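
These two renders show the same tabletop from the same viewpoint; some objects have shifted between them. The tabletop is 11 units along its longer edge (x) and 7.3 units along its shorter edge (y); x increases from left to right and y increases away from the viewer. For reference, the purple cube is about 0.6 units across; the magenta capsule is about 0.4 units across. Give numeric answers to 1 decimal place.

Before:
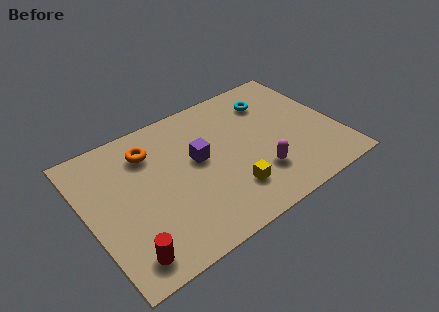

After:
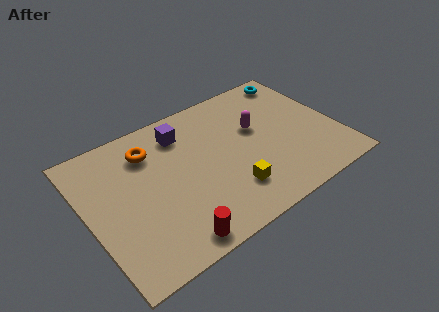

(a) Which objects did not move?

the orange torus and the yellow cube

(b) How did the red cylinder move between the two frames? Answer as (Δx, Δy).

(1.9, -0.3)

From the two frames, the red cylinder sits at roughly (1.2, 1.1) before and (3.1, 0.8) after.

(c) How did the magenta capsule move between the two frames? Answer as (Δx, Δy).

(0.4, 2.4)

The magenta capsule was at about (7.2, 2.0) and moved to about (7.6, 4.4).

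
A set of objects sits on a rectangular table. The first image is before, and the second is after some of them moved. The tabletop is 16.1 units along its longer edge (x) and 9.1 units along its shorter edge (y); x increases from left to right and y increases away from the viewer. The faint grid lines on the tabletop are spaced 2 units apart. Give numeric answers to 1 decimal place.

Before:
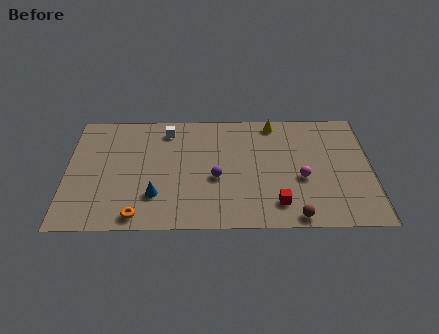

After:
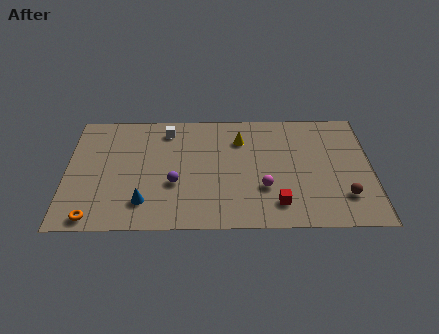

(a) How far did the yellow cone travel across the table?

2.2

From (11.0, 8.1) to (9.2, 6.8), the yellow cone covered √(1.8² + 1.3²) ≈ 2.2 units.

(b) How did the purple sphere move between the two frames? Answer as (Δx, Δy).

(-2.2, -0.4)

The purple sphere was at about (7.9, 3.8) and moved to about (5.7, 3.4).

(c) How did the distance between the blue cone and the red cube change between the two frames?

+0.6

They were about 6.4 units apart before and 7.0 after — 0.6 units further apart.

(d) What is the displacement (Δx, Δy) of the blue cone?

(-0.6, -0.5)

The blue cone started near (4.7, 2.5) and ended near (4.1, 2.0).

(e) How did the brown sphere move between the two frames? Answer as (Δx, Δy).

(2.6, 1.5)

From the two frames, the brown sphere sits at roughly (12.0, 0.8) before and (14.6, 2.3) after.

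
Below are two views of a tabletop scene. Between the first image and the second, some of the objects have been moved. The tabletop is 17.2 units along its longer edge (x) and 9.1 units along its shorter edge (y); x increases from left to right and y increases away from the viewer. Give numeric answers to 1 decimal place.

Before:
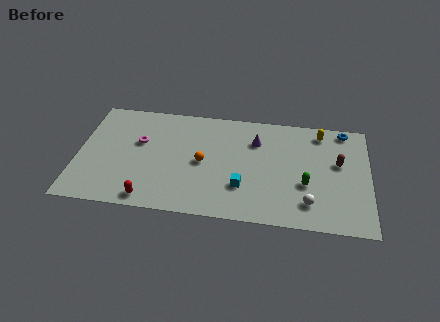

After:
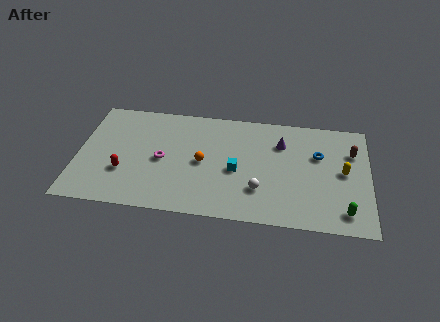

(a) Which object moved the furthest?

the yellow capsule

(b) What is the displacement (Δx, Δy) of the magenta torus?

(1.4, -1.3)

The magenta torus was at about (3.6, 5.6) and moved to about (5.0, 4.3).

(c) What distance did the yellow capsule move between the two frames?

3.4

The yellow capsule was near (14.3, 7.8) before and (15.7, 4.7) after, so it travelled √(1.4² + 3.1²) ≈ 3.4 units.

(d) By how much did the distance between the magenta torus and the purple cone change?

+0.4

They were about 7.0 units apart before and 7.4 after — 0.4 units further apart.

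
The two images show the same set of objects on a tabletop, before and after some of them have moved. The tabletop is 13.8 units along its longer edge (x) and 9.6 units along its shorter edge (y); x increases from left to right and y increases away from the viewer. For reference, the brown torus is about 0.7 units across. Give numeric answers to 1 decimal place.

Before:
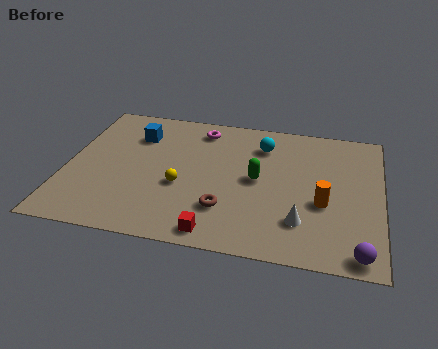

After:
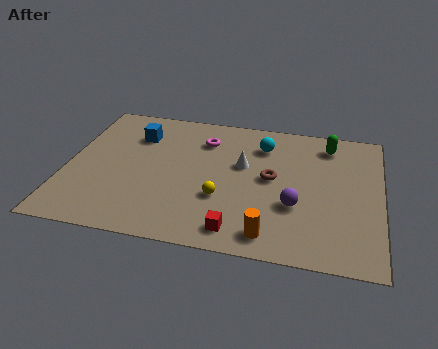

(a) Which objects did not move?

the blue cube and the cyan sphere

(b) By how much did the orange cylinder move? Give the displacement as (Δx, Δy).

(-2.2, -2.5)

From the two frames, the orange cylinder sits at roughly (11.3, 3.8) before and (9.1, 1.3) after.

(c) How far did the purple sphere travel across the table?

3.8

The purple sphere moved from about (12.9, 0.9) to (10.1, 3.4), a distance of √(2.8² + 2.5²) ≈ 3.8.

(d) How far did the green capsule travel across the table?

4.3

The green capsule moved from about (8.4, 4.9) to (11.4, 8.0), a distance of √(3.0² + 3.1²) ≈ 4.3.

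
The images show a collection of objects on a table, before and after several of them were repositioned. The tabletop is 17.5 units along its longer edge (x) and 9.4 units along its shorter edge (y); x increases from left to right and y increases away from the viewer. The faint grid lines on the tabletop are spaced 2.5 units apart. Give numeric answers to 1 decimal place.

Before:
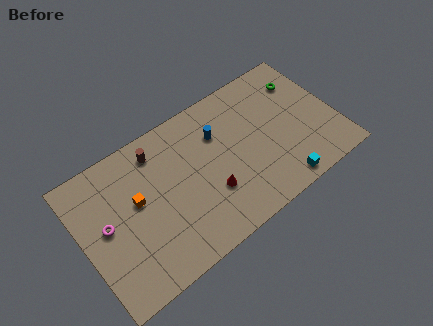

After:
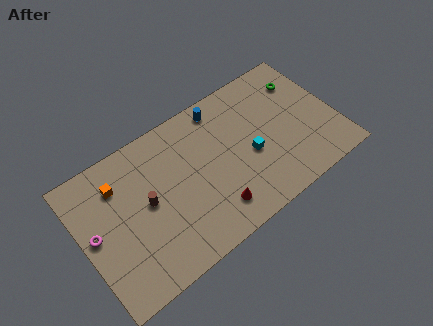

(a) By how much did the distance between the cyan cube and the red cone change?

-1.3

Before: roughly 5.0 units apart; after: 3.7. That's 1.3 units closer together.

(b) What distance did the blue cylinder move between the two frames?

1.7

The blue cylinder moved from about (9.7, 6.6) to (10.2, 8.2), a distance of √(0.5² + 1.6²) ≈ 1.7.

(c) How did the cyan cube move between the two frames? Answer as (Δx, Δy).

(-1.5, 3.0)

From the two frames, the cyan cube sits at roughly (13.0, 1.0) before and (11.5, 4.0) after.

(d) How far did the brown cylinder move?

3.1

The brown cylinder moved from about (5.6, 7.8) to (4.4, 4.9), a distance of √(1.2² + 2.9²) ≈ 3.1.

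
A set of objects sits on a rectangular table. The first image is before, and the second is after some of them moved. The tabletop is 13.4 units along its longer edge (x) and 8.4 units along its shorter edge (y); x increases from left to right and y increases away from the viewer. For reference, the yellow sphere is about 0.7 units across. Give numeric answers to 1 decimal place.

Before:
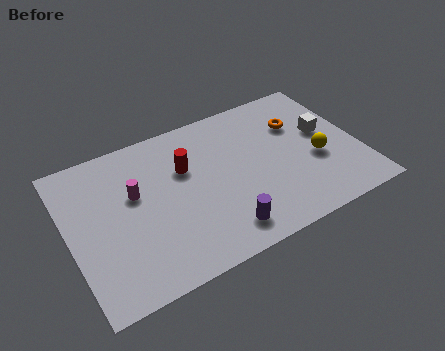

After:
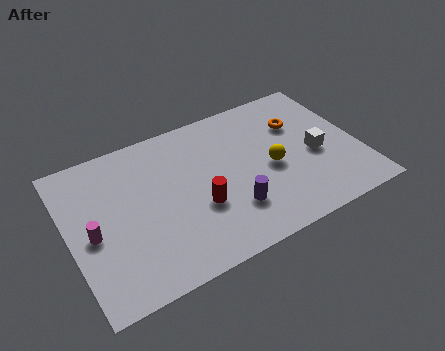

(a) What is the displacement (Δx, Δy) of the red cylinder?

(0.3, -2.4)

The red cylinder started near (5.5, 5.5) and ended near (5.8, 3.1).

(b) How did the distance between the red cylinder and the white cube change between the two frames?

-0.9

They were about 6.5 units apart before and 5.6 after — 0.9 units closer together.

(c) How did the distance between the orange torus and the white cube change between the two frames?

+0.7

They were about 1.5 units apart before and 2.2 after — 0.7 units further apart.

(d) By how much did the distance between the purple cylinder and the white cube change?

-2.0

They were about 6.4 units apart before and 4.4 after — 2.0 units closer together.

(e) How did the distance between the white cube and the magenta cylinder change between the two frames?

+1.5

The distance was about 8.9 in the first image and 10.4 in the second, so they moved 1.5 units further apart.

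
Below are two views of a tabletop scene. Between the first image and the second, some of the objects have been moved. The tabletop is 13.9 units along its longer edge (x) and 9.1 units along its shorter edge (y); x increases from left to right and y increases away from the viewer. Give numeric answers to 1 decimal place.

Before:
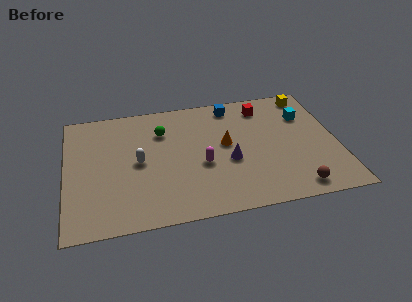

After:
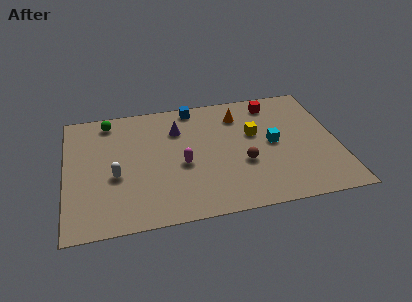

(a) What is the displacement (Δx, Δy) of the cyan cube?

(-1.8, -1.8)

The cyan cube was at about (12.4, 6.4) and moved to about (10.6, 4.6).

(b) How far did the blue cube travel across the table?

2.0

The blue cube was near (8.7, 7.9) before and (6.7, 8.2) after, so it travelled √(2.0² + 0.3²) ≈ 2.0 units.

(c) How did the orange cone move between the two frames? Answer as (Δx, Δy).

(0.8, 2.1)

From the two frames, the orange cone sits at roughly (8.2, 5.0) before and (9.0, 7.1) after.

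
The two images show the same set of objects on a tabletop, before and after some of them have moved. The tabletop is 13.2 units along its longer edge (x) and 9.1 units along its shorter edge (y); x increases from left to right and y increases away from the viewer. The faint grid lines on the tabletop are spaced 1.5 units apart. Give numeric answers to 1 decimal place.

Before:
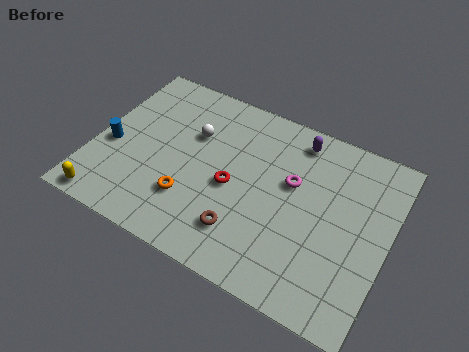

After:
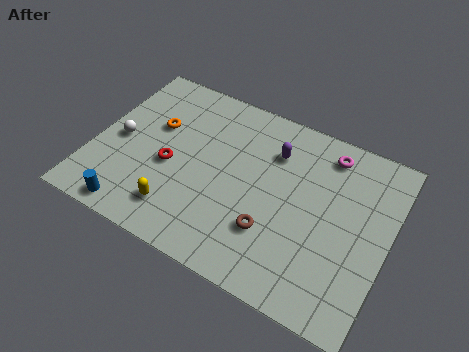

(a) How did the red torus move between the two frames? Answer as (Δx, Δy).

(-2.8, -0.2)

From the two frames, the red torus sits at roughly (6.3, 4.1) before and (3.5, 3.9) after.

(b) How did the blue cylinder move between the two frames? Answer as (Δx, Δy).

(1.5, -2.9)

The blue cylinder started near (0.8, 3.8) and ended near (2.3, 0.9).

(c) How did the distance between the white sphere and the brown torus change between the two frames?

+2.5

Before: roughly 4.9 units apart; after: 7.4. That's 2.5 units further apart.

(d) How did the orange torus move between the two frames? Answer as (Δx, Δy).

(-2.1, 3.1)

From the two frames, the orange torus sits at roughly (4.6, 2.6) before and (2.5, 5.7) after.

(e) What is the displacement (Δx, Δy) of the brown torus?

(1.2, 0.6)

From the two frames, the brown torus sits at roughly (7.1, 2.1) before and (8.3, 2.7) after.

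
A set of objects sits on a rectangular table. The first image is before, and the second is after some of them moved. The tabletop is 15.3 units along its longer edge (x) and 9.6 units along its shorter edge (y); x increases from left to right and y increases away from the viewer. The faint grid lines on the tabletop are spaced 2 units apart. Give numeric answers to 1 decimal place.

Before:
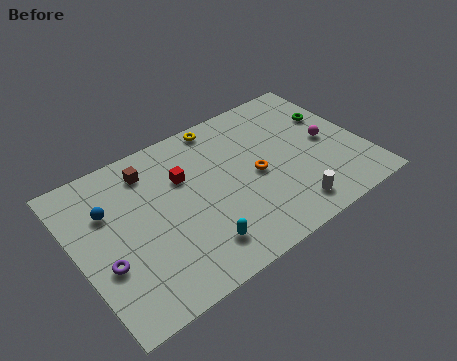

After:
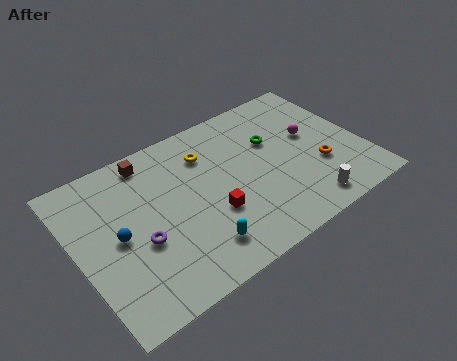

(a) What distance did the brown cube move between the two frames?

0.6

The brown cube moved from about (4.3, 7.8) to (4.4, 8.4), a distance of √(0.1² + 0.6²) ≈ 0.6.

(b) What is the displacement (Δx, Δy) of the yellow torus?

(-1.1, -1.5)

The yellow torus started near (8.4, 8.7) and ended near (7.3, 7.2).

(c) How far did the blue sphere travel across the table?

1.8

The blue sphere was near (1.9, 6.5) before and (2.1, 4.7) after, so it travelled √(0.2² + 1.8²) ≈ 1.8 units.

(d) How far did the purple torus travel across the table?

1.9

From (1.2, 3.5) to (3.1, 3.8), the purple torus covered √(1.9² + 0.3²) ≈ 1.9 units.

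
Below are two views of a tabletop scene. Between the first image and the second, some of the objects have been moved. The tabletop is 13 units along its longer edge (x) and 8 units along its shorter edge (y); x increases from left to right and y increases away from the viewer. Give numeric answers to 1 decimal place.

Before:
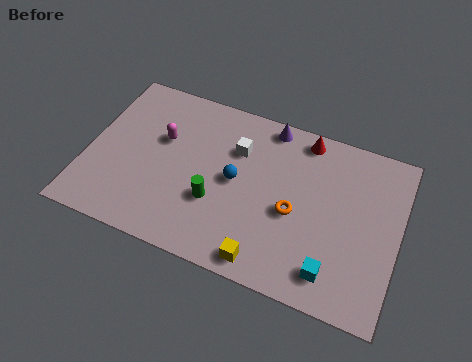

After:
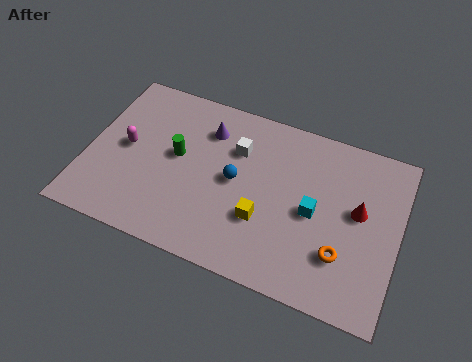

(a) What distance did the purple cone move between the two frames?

2.7

From (7.3, 7.2) to (4.8, 6.1), the purple cone covered √(2.5² + 1.1²) ≈ 2.7 units.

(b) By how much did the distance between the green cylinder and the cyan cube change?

+0.6

They were about 5.2 units apart before and 5.8 after — 0.6 units further apart.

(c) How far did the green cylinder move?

2.4

The green cylinder was near (5.5, 2.8) before and (3.7, 4.4) after, so it travelled √(1.8² + 1.6²) ≈ 2.4 units.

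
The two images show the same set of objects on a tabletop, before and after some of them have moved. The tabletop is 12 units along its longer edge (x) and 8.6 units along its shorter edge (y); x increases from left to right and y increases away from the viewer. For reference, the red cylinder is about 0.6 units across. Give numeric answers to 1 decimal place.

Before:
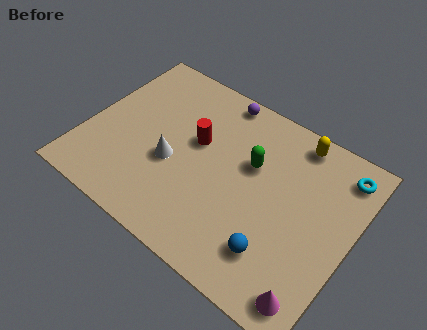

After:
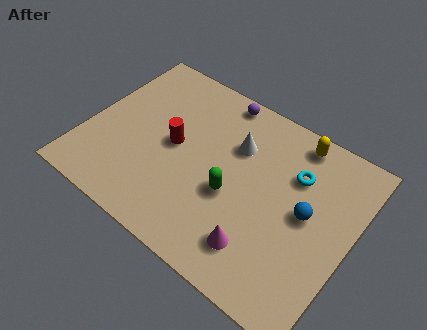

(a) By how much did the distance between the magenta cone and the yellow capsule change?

-1.0

Before: roughly 6.8 units apart; after: 5.8. That's 1.0 units closer together.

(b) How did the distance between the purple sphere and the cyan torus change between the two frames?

-1.5

The distance was about 5.8 in the first image and 4.3 in the second, so they moved 1.5 units closer together.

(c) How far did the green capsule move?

2.0

The green capsule moved from about (7.3, 5.4) to (6.8, 3.5), a distance of √(0.5² + 1.9²) ≈ 2.0.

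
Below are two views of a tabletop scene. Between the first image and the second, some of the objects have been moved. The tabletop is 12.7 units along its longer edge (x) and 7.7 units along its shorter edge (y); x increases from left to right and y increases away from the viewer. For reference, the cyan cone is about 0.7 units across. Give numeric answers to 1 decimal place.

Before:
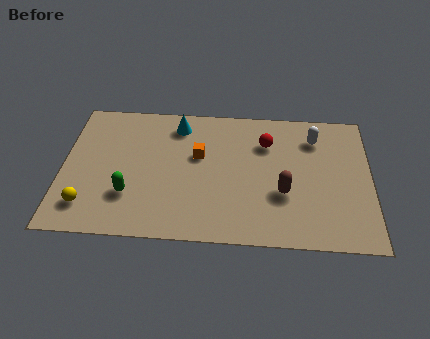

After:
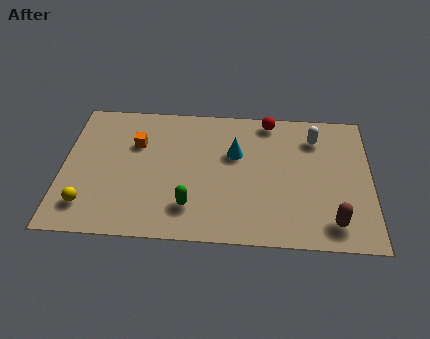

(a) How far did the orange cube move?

2.6

The orange cube was near (5.6, 4.7) before and (3.0, 5.2) after, so it travelled √(2.6² + 0.5²) ≈ 2.6 units.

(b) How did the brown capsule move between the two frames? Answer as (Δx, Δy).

(2.0, -1.5)

The brown capsule started near (9.1, 2.8) and ended near (11.1, 1.3).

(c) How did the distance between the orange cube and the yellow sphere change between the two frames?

-1.4

They were about 5.5 units apart before and 4.1 after — 1.4 units closer together.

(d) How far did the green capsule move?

2.5

The green capsule moved from about (2.8, 2.3) to (5.3, 1.8), a distance of √(2.5² + 0.5²) ≈ 2.5.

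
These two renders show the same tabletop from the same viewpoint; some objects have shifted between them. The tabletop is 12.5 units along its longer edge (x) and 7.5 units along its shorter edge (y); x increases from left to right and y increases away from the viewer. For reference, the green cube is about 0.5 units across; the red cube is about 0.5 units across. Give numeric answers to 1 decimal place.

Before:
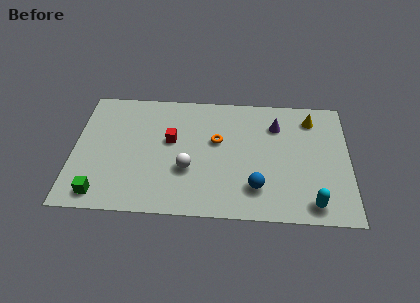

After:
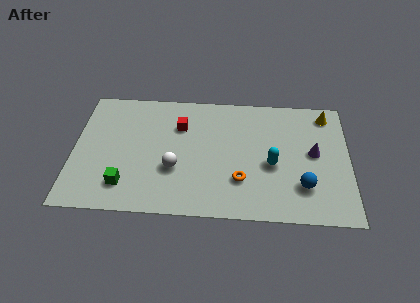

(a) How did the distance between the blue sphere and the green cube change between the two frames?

+1.0

Before: roughly 7.0 units apart; after: 8.0. That's 1.0 units further apart.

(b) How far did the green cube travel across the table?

1.3

The green cube was near (1.3, 1.0) before and (2.4, 1.6) after, so it travelled √(1.1² + 0.6²) ≈ 1.3 units.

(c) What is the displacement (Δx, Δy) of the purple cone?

(1.7, -1.6)

The purple cone was at about (9.2, 5.6) and moved to about (10.9, 4.0).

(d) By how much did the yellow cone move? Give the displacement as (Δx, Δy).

(0.7, 0.3)

From the two frames, the yellow cone sits at roughly (10.8, 6.1) before and (11.5, 6.4) after.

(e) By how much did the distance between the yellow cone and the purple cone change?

+0.8

Before: roughly 1.7 units apart; after: 2.5. That's 0.8 units further apart.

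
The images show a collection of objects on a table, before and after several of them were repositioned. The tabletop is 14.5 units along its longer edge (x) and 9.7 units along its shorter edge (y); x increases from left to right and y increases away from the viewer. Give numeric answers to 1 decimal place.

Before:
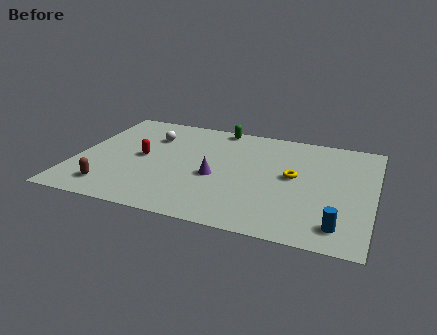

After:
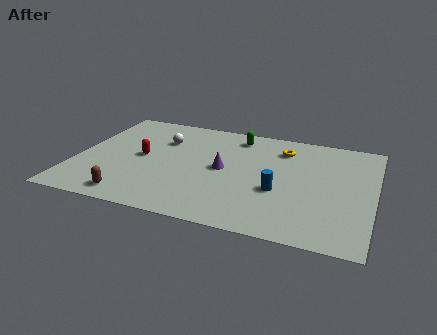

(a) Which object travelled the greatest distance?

the blue cylinder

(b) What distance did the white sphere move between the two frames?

0.6

The white sphere was near (3.4, 7.0) before and (4.0, 6.8) after, so it travelled √(0.6² + 0.2²) ≈ 0.6 units.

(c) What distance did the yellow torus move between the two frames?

2.5

The yellow torus moved from about (10.6, 5.2) to (9.9, 7.6), a distance of √(0.7² + 2.4²) ≈ 2.5.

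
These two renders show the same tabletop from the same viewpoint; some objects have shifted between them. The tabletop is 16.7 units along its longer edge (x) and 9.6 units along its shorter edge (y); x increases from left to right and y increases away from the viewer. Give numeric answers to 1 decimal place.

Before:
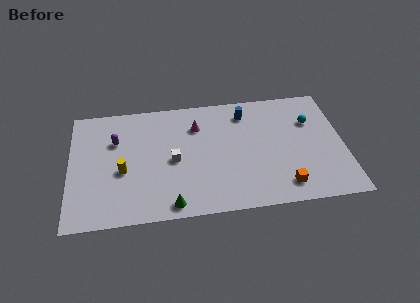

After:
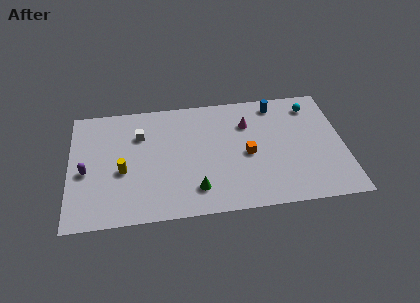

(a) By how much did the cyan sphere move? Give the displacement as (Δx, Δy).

(0.1, 1.3)

From the two frames, the cyan sphere sits at roughly (14.8, 6.6) before and (14.9, 7.9) after.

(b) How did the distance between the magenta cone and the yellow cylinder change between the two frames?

+2.7

They were about 5.5 units apart before and 8.2 after — 2.7 units further apart.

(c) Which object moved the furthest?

the orange cube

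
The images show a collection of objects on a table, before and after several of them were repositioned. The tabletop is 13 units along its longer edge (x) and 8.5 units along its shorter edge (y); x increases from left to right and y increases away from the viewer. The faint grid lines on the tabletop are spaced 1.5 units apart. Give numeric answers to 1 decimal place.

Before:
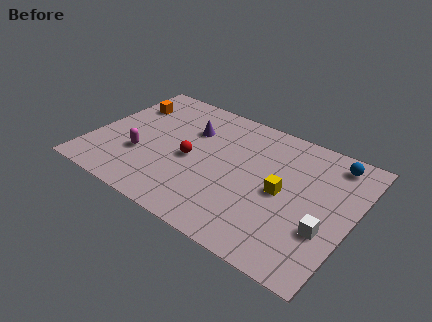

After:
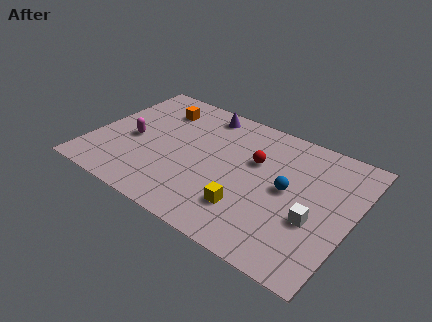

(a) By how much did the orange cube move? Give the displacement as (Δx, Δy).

(1.6, 0.4)

From the two frames, the orange cube sits at roughly (1.2, 6.2) before and (2.8, 6.6) after.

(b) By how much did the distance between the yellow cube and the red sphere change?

-1.4

They were about 4.6 units apart before and 3.2 after — 1.4 units closer together.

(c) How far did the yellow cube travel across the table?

2.4

The yellow cube moved from about (9.6, 4.1) to (8.2, 2.2), a distance of √(1.4² + 1.9²) ≈ 2.4.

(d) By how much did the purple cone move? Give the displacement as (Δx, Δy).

(0.4, 1.5)

From the two frames, the purple cone sits at roughly (4.6, 5.9) before and (5.0, 7.4) after.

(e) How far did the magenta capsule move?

1.1

The magenta capsule was near (2.6, 2.9) before and (2.0, 3.8) after, so it travelled √(0.6² + 0.9²) ≈ 1.1 units.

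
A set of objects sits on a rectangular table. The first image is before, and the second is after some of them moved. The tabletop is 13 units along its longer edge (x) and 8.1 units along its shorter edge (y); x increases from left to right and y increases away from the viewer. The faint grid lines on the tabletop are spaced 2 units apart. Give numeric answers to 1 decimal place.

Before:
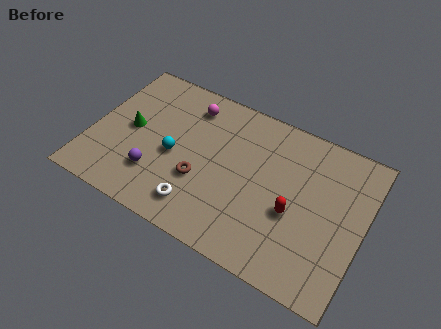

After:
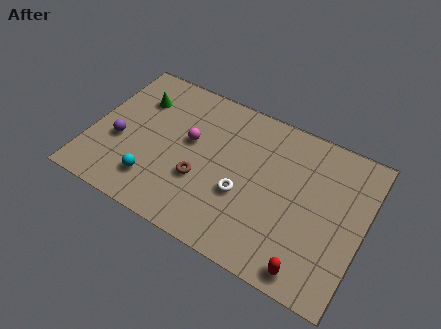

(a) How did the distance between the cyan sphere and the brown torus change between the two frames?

+0.8

The distance was about 1.6 in the first image and 2.4 in the second, so they moved 0.8 units further apart.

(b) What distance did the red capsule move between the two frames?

2.6

The red capsule was near (9.8, 3.3) before and (10.9, 0.9) after, so it travelled √(1.1² + 2.4²) ≈ 2.6 units.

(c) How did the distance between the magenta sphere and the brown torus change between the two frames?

-1.9

The distance was about 3.9 in the first image and 2.0 in the second, so they moved 1.9 units closer together.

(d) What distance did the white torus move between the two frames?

2.5

The white torus was near (5.5, 1.5) before and (7.4, 3.1) after, so it travelled √(1.9² + 1.6²) ≈ 2.5 units.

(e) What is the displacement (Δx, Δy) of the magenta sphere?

(0.3, -1.9)

The magenta sphere was at about (4.3, 6.6) and moved to about (4.6, 4.7).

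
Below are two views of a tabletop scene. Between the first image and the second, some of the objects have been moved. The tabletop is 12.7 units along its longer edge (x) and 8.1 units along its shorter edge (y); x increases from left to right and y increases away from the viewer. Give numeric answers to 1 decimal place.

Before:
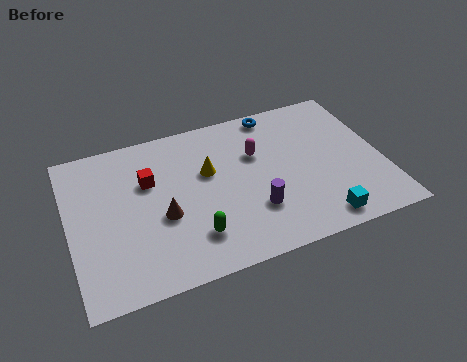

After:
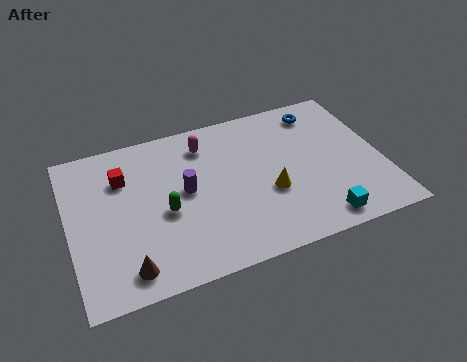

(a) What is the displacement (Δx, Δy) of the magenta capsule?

(-2.0, 1.2)

From the two frames, the magenta capsule sits at roughly (7.7, 5.3) before and (5.7, 6.5) after.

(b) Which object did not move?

the cyan cube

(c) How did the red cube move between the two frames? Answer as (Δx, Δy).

(-1.0, 0.5)

The red cube was at about (3.3, 5.3) and moved to about (2.3, 5.8).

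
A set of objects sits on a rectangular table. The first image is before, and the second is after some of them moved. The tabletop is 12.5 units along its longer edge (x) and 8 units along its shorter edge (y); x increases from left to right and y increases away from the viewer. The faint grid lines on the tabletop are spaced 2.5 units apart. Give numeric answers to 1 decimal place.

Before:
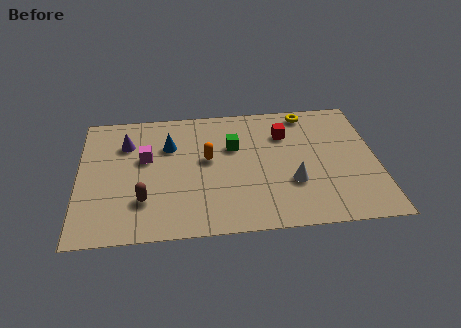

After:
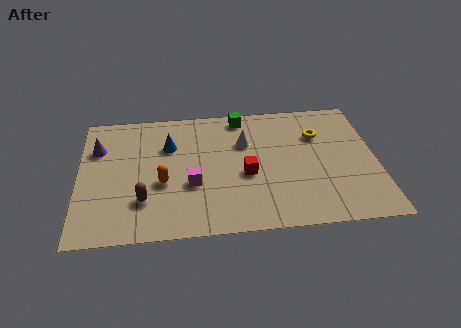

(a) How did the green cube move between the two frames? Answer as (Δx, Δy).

(0.4, 1.9)

From the two frames, the green cube sits at roughly (6.5, 5.2) before and (6.9, 7.1) after.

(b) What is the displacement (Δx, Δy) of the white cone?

(-1.9, 2.7)

The white cone started near (8.9, 2.7) and ended near (7.0, 5.4).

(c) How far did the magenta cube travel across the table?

2.6

From (2.8, 4.8) to (4.7, 3.0), the magenta cube covered √(1.9² + 1.8²) ≈ 2.6 units.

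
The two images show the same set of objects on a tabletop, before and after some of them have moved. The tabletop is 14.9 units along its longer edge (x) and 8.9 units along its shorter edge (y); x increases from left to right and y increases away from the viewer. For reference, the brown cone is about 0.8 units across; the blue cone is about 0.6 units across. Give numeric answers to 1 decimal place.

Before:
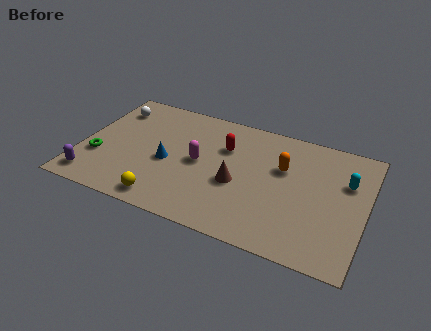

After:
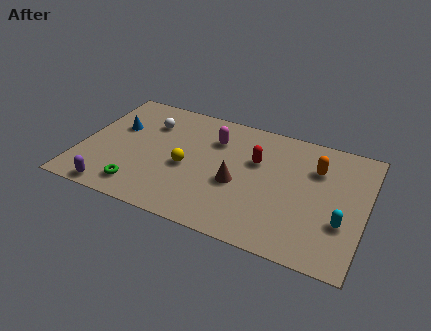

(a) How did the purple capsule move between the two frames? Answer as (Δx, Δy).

(1.2, -0.5)

The purple capsule was at about (0.9, 1.3) and moved to about (2.1, 0.8).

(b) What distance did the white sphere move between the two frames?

2.2

From (1.2, 7.0) to (3.3, 6.5), the white sphere covered √(2.1² + 0.5²) ≈ 2.2 units.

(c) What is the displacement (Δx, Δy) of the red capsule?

(1.7, -0.4)

From the two frames, the red capsule sits at roughly (7.4, 6.1) before and (9.1, 5.7) after.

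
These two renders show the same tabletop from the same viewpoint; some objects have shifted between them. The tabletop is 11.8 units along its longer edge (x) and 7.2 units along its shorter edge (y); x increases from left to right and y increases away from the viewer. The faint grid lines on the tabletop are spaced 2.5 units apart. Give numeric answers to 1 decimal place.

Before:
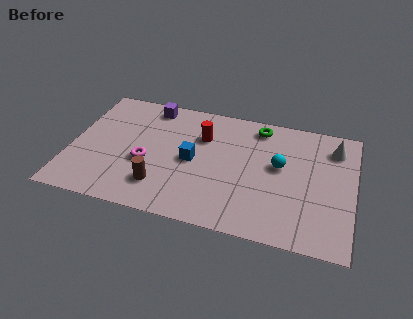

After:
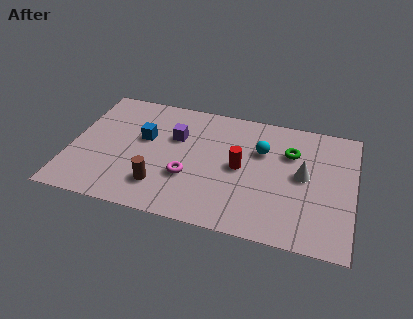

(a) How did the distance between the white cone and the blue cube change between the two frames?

+0.5

They were about 6.2 units apart before and 6.7 after — 0.5 units further apart.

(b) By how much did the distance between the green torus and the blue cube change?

+2.4

Before: roughly 3.7 units apart; after: 6.1. That's 2.4 units further apart.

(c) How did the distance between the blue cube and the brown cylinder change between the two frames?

+0.6

Before: roughly 2.2 units apart; after: 2.8. That's 0.6 units further apart.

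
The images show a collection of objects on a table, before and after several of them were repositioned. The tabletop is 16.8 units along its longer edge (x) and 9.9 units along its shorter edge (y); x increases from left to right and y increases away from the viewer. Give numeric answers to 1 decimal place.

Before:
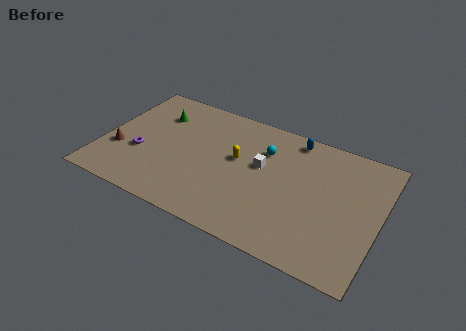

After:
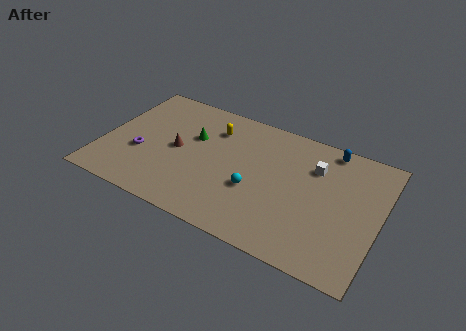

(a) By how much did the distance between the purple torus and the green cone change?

+0.3

Before: roughly 3.6 units apart; after: 3.9. That's 0.3 units further apart.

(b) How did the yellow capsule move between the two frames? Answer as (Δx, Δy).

(-1.7, 1.8)

The yellow capsule was at about (8.1, 5.7) and moved to about (6.4, 7.5).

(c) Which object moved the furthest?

the brown cone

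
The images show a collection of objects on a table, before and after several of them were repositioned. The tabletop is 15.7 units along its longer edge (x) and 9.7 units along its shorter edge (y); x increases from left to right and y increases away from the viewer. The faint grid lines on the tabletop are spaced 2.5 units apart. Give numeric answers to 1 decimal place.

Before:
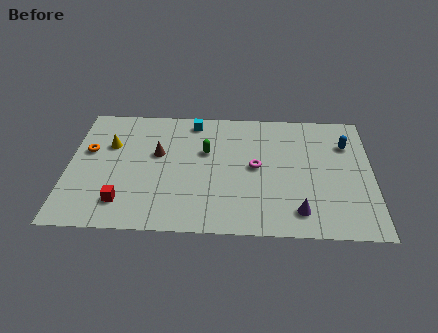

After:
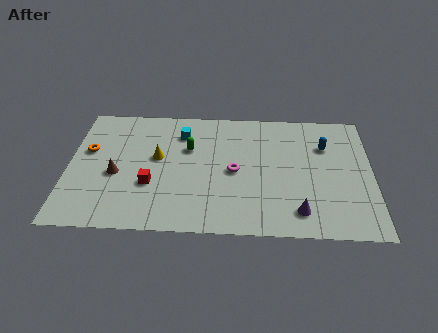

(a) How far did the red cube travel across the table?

2.0

From (2.9, 2.0) to (4.3, 3.4), the red cube covered √(1.4² + 1.4²) ≈ 2.0 units.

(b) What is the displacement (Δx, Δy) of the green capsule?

(-0.9, 0.2)

From the two frames, the green capsule sits at roughly (7.1, 6.1) before and (6.2, 6.3) after.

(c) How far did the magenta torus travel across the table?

1.2

The magenta torus was near (9.7, 5.0) before and (8.6, 4.6) after, so it travelled √(1.1² + 0.4²) ≈ 1.2 units.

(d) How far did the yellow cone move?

2.7

The yellow cone was near (2.1, 6.4) before and (4.6, 5.5) after, so it travelled √(2.5² + 0.9²) ≈ 2.7 units.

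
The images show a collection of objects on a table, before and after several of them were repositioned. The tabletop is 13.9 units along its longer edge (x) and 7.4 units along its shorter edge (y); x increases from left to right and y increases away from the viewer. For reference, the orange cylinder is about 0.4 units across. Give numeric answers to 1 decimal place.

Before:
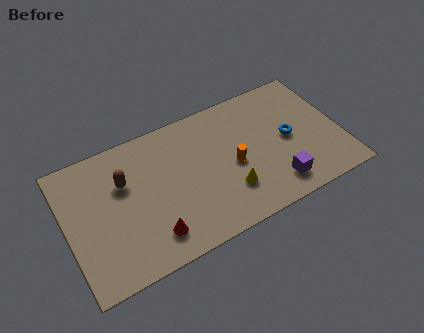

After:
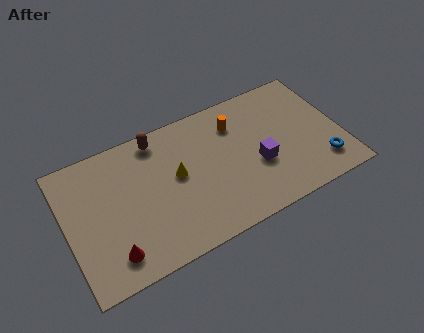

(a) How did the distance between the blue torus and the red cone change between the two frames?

+3.1

They were about 7.6 units apart before and 10.7 after — 3.1 units further apart.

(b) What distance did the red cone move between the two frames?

2.0

From (4.0, 1.5) to (2.0, 1.4), the red cone covered √(2.0² + 0.1²) ≈ 2.0 units.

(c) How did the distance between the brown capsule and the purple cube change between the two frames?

-2.2

Before: roughly 8.1 units apart; after: 5.9. That's 2.2 units closer together.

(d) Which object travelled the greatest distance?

the yellow cone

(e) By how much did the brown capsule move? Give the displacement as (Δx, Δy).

(1.9, 1.6)

The brown capsule started near (3.0, 4.9) and ended near (4.9, 6.5).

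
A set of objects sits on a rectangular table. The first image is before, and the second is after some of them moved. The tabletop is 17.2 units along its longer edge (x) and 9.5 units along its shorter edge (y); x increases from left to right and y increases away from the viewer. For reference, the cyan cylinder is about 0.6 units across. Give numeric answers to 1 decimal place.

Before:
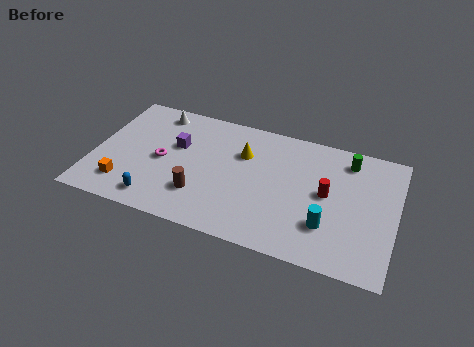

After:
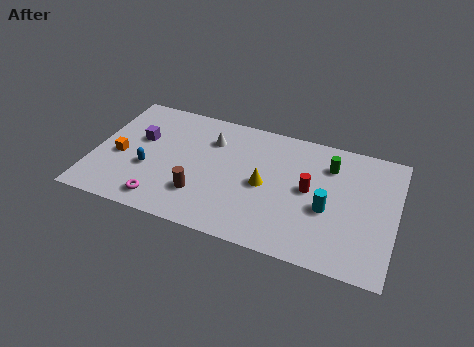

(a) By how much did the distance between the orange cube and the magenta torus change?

+0.7

Before: roughly 3.1 units apart; after: 3.8. That's 0.7 units further apart.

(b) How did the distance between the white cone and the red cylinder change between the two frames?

-4.5

They were about 10.6 units apart before and 6.1 after — 4.5 units closer together.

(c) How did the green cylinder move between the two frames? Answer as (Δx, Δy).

(-1.0, -0.7)

The green cylinder started near (14.3, 7.9) and ended near (13.3, 7.2).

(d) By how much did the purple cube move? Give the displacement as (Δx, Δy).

(-2.1, -0.1)

The purple cube started near (4.6, 5.9) and ended near (2.5, 5.8).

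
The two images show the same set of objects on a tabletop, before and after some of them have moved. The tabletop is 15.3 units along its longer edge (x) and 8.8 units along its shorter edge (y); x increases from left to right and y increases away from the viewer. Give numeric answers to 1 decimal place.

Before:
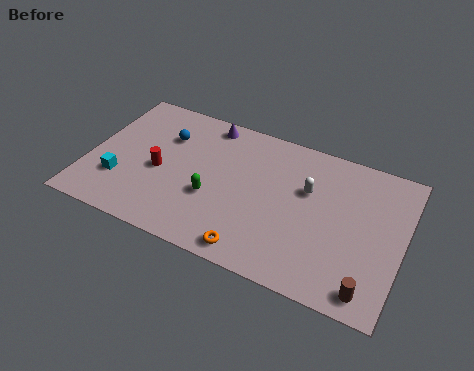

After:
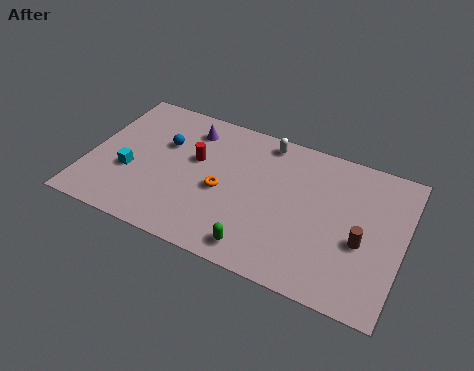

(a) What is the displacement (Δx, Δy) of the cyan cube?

(0.4, 0.7)

The cyan cube started near (1.7, 2.6) and ended near (2.1, 3.3).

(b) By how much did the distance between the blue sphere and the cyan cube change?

-1.2

Before: roughly 4.0 units apart; after: 2.8. That's 1.2 units closer together.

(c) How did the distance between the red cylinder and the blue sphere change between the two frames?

-0.7

The distance was about 2.3 in the first image and 1.6 in the second, so they moved 0.7 units closer together.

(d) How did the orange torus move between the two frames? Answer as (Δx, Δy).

(-1.9, 2.9)

The orange torus started near (8.5, 1.0) and ended near (6.6, 3.9).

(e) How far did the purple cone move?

1.1

The purple cone moved from about (5.4, 7.8) to (4.6, 7.1), a distance of √(0.8² + 0.7²) ≈ 1.1.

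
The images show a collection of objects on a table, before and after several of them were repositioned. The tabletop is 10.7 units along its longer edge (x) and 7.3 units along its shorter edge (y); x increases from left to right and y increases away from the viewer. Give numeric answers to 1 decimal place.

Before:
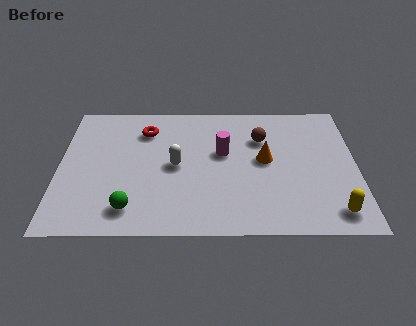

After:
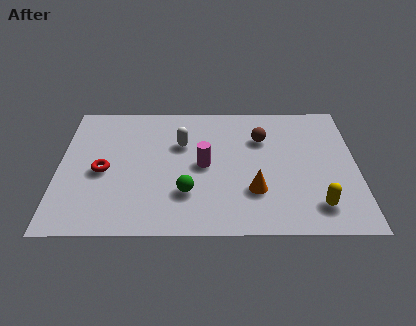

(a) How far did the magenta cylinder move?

1.0

The magenta cylinder was near (5.9, 4.3) before and (5.2, 3.6) after, so it travelled √(0.7² + 0.7²) ≈ 1.0 units.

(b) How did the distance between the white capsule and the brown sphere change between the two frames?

-0.5

The distance was about 3.4 in the first image and 2.9 in the second, so they moved 0.5 units closer together.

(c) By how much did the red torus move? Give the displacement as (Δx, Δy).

(-1.5, -2.3)

From the two frames, the red torus sits at roughly (3.1, 5.6) before and (1.6, 3.3) after.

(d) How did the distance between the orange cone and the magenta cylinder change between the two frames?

+0.7

They were about 1.6 units apart before and 2.3 after — 0.7 units further apart.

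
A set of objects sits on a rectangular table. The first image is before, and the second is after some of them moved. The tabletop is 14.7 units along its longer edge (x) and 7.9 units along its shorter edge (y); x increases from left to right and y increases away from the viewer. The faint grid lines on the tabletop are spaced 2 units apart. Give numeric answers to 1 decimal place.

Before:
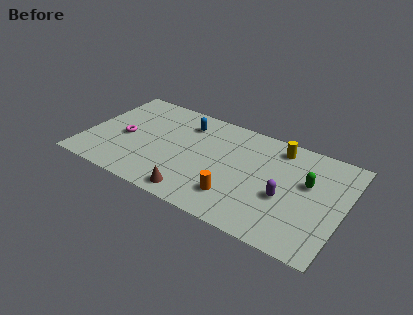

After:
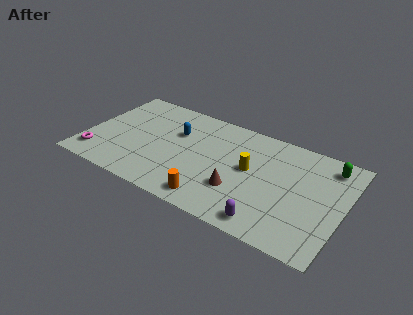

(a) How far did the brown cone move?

2.7

The brown cone was near (6.7, 1.0) before and (9.0, 2.5) after, so it travelled √(2.3² + 1.5²) ≈ 2.7 units.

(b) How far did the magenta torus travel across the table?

2.5

The magenta torus was near (2.2, 3.6) before and (0.9, 1.5) after, so it travelled √(1.3² + 2.1²) ≈ 2.5 units.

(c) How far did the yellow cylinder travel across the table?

2.7

From (10.7, 6.7) to (9.4, 4.3), the yellow cylinder covered √(1.3² + 2.4²) ≈ 2.7 units.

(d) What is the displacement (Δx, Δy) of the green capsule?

(1.0, 1.8)

From the two frames, the green capsule sits at roughly (12.6, 4.8) before and (13.6, 6.6) after.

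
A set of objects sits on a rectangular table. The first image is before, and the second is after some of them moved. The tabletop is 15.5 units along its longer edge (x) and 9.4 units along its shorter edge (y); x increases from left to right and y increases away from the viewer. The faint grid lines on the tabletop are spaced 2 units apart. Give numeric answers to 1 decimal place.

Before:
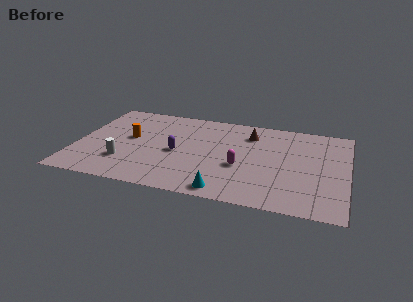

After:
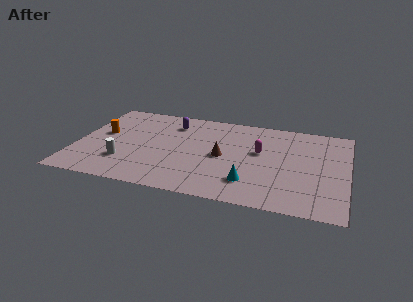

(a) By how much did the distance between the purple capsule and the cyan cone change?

+2.6

They were about 4.5 units apart before and 7.1 after — 2.6 units further apart.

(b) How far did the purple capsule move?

3.1

The purple capsule was near (5.8, 4.3) before and (5.3, 7.4) after, so it travelled √(0.5² + 3.1²) ≈ 3.1 units.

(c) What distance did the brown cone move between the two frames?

3.1

The brown cone was near (9.8, 7.3) before and (8.4, 4.5) after, so it travelled √(1.4² + 2.8²) ≈ 3.1 units.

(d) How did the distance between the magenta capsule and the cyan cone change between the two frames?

+0.5

Before: roughly 2.8 units apart; after: 3.3. That's 0.5 units further apart.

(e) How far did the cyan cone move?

1.8

The cyan cone moved from about (8.8, 1.0) to (10.1, 2.2), a distance of √(1.3² + 1.2²) ≈ 1.8.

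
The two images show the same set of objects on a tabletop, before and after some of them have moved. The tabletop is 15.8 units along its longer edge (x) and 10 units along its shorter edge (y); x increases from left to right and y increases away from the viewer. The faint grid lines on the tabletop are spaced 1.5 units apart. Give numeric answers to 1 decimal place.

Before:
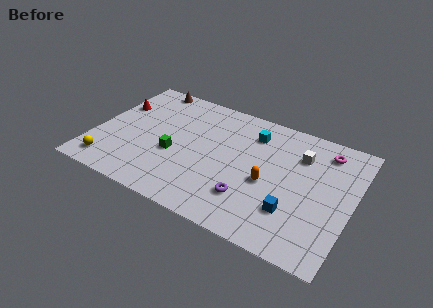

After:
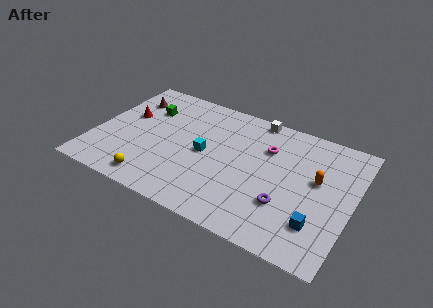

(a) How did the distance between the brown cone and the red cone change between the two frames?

-1.4

They were about 3.0 units apart before and 1.6 after — 1.4 units closer together.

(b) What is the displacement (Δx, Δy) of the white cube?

(-3.0, 1.9)

The white cube was at about (12.4, 7.3) and moved to about (9.4, 9.2).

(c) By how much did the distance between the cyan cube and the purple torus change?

+0.3

Before: roughly 5.2 units apart; after: 5.5. That's 0.3 units further apart.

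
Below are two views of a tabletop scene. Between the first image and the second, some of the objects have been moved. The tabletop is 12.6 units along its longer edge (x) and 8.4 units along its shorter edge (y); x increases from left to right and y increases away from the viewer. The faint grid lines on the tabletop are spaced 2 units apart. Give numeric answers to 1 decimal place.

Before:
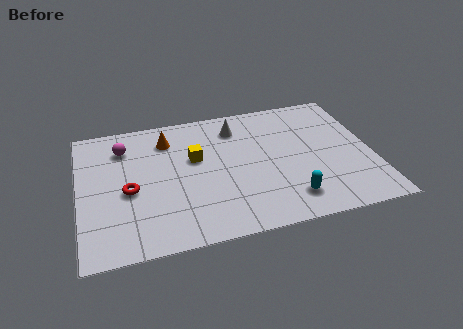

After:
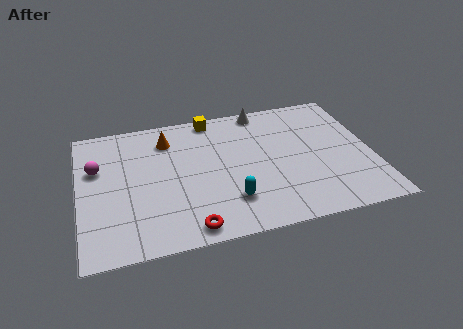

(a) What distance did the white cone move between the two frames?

1.5

The white cone was near (6.9, 6.7) before and (8.1, 7.6) after, so it travelled √(1.2² + 0.9²) ≈ 1.5 units.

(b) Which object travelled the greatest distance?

the red torus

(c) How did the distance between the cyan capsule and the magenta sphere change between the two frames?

-2.0

Before: roughly 8.4 units apart; after: 6.4. That's 2.0 units closer together.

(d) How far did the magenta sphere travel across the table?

1.6

From (2.0, 6.5) to (0.8, 5.4), the magenta sphere covered √(1.2² + 1.1²) ≈ 1.6 units.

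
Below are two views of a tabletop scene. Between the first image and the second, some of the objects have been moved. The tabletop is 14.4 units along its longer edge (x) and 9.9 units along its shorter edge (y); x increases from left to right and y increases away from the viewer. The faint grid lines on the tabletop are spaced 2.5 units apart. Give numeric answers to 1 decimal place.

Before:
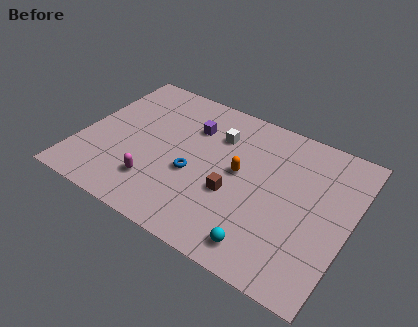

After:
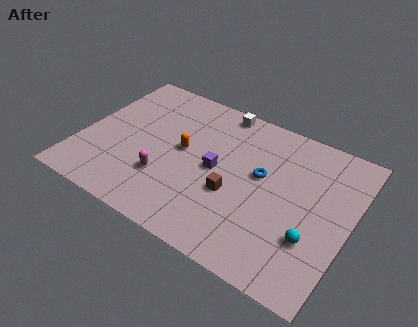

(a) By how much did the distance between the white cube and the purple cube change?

+2.7

The distance was about 1.4 in the first image and 4.1 in the second, so they moved 2.7 units further apart.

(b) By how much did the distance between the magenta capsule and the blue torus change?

+3.1

They were about 2.4 units apart before and 5.5 after — 3.1 units further apart.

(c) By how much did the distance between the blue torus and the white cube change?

+1.0

They were about 3.3 units apart before and 4.3 after — 1.0 units further apart.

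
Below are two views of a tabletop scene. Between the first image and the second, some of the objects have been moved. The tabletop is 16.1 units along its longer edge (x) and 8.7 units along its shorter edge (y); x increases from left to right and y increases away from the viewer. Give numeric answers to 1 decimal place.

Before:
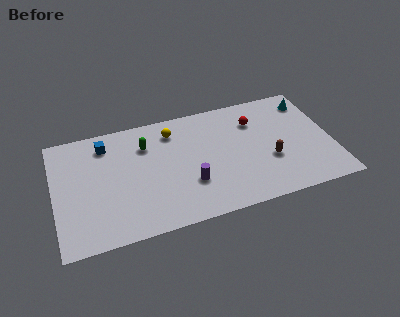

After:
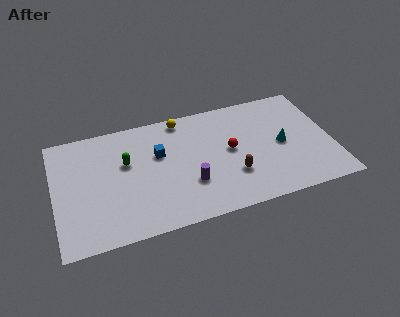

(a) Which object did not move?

the purple cylinder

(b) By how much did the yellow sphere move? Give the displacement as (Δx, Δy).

(0.6, 0.8)

The yellow sphere was at about (7.0, 7.0) and moved to about (7.6, 7.8).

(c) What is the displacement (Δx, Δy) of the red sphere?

(-1.6, -1.8)

From the two frames, the red sphere sits at roughly (11.8, 6.4) before and (10.2, 4.6) after.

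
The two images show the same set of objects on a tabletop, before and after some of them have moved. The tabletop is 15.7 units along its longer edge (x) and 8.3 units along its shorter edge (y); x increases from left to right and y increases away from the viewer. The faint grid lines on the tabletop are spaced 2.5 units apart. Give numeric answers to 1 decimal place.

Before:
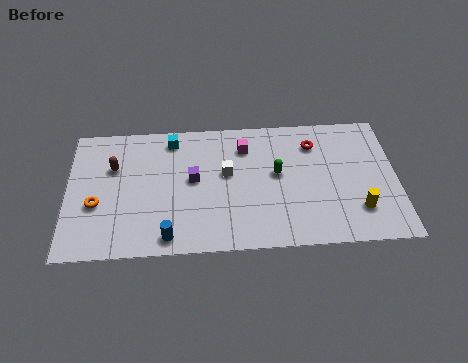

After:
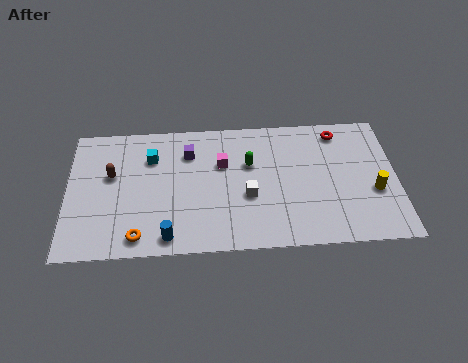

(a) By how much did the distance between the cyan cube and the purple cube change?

-1.0

Before: roughly 2.8 units apart; after: 1.8. That's 1.0 units closer together.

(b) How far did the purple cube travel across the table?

1.7

The purple cube moved from about (6.0, 4.5) to (5.8, 6.2), a distance of √(0.2² + 1.7²) ≈ 1.7.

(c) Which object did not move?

the blue cylinder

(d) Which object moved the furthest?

the orange torus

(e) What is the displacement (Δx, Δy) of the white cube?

(1.0, -1.5)

The white cube started near (7.6, 4.8) and ended near (8.6, 3.3).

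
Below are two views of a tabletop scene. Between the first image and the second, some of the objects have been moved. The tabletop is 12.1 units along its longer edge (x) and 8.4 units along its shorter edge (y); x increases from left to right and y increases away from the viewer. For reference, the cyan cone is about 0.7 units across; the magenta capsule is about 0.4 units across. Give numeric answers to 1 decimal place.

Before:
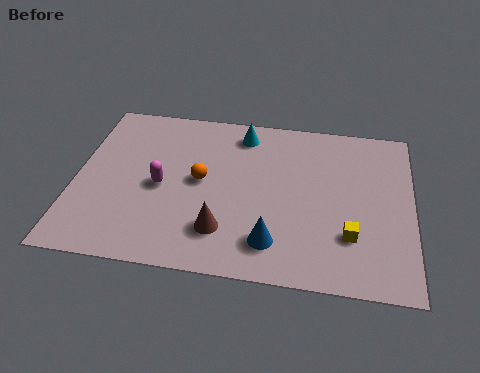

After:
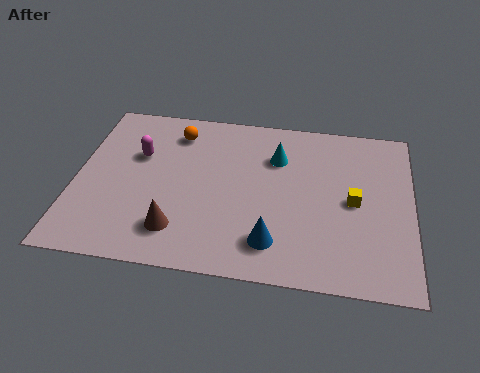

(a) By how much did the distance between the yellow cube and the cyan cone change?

-2.8

Before: roughly 6.2 units apart; after: 3.4. That's 2.8 units closer together.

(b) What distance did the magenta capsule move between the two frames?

1.7

The magenta capsule moved from about (3.1, 3.9) to (2.2, 5.4), a distance of √(0.9² + 1.5²) ≈ 1.7.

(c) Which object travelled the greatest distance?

the orange sphere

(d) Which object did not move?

the blue cone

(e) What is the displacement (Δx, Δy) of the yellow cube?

(0.1, 1.7)

From the two frames, the yellow cube sits at roughly (9.9, 2.4) before and (10.0, 4.1) after.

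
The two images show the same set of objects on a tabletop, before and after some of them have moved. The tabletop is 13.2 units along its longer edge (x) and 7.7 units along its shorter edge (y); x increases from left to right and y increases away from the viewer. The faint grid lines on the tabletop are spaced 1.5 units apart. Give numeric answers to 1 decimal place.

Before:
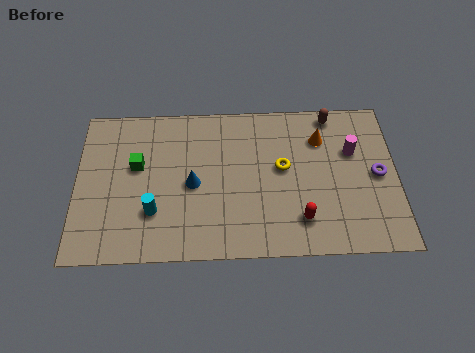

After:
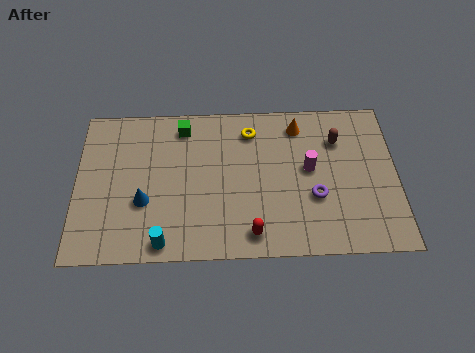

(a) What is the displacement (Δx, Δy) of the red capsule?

(-2.0, -0.6)

From the two frames, the red capsule sits at roughly (9.2, 1.7) before and (7.2, 1.1) after.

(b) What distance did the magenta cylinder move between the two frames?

2.0

The magenta cylinder moved from about (11.4, 5.0) to (9.6, 4.2), a distance of √(1.8² + 0.8²) ≈ 2.0.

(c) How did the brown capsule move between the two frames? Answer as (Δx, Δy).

(0.2, -1.3)

The brown capsule started near (10.6, 6.9) and ended near (10.8, 5.6).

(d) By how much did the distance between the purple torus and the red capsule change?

-0.7

The distance was about 3.8 in the first image and 3.1 in the second, so they moved 0.7 units closer together.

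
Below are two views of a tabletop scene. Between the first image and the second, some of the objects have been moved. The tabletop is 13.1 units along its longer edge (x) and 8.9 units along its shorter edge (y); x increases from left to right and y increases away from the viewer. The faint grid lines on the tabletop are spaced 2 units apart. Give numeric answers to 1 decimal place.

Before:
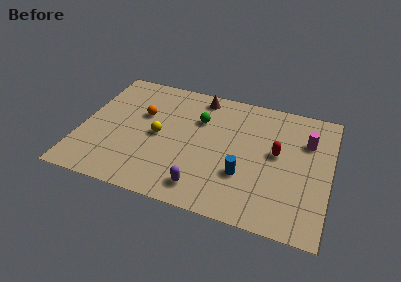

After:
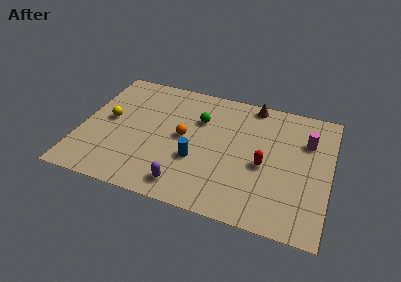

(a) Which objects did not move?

the magenta cylinder and the green sphere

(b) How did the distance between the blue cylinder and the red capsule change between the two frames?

+1.0

The distance was about 2.6 in the first image and 3.6 in the second, so they moved 1.0 units further apart.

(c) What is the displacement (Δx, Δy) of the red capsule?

(-0.6, -1.0)

The red capsule was at about (10.3, 4.9) and moved to about (9.7, 3.9).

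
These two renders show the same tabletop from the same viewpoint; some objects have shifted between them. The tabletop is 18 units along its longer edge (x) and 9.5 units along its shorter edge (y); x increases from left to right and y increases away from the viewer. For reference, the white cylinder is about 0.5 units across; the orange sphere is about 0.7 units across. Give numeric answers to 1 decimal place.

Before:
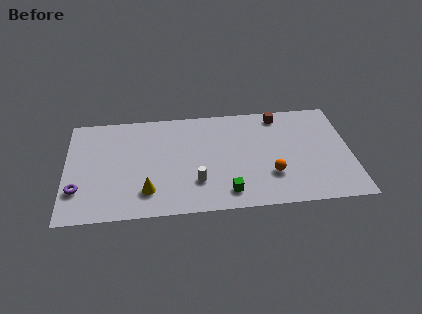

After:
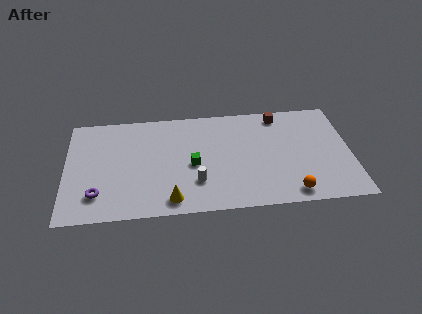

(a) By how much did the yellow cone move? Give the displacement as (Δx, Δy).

(1.5, -0.9)

The yellow cone was at about (5.1, 2.2) and moved to about (6.6, 1.3).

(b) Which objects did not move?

the white cylinder and the brown cube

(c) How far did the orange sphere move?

2.1

The orange sphere was near (12.9, 2.9) before and (14.1, 1.2) after, so it travelled √(1.2² + 1.7²) ≈ 2.1 units.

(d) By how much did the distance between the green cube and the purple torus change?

-3.0

The distance was about 9.4 in the first image and 6.4 in the second, so they moved 3.0 units closer together.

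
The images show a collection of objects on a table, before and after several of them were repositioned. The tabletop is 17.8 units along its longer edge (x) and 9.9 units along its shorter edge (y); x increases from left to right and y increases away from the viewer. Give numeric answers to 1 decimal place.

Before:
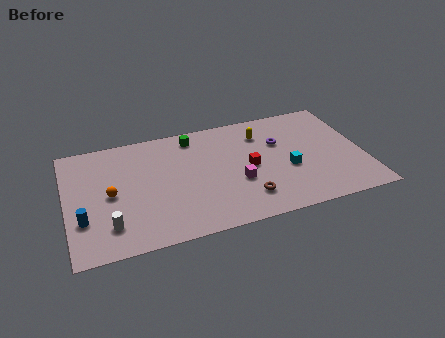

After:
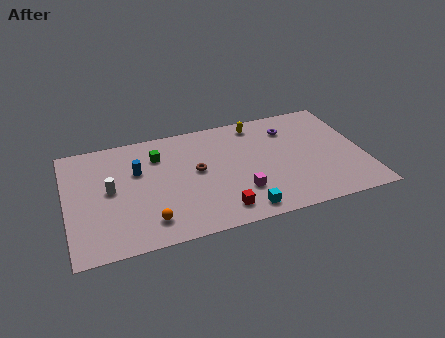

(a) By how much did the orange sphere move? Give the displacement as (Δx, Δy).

(2.1, -2.9)

The orange sphere was at about (2.6, 4.8) and moved to about (4.7, 1.9).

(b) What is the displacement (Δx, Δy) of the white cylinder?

(0.2, 3.0)

From the two frames, the white cylinder sits at roughly (2.4, 2.2) before and (2.6, 5.2) after.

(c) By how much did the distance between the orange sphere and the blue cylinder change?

+2.1

The distance was about 2.4 in the first image and 4.5 in the second, so they moved 2.1 units further apart.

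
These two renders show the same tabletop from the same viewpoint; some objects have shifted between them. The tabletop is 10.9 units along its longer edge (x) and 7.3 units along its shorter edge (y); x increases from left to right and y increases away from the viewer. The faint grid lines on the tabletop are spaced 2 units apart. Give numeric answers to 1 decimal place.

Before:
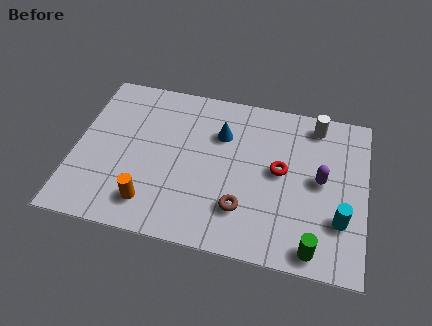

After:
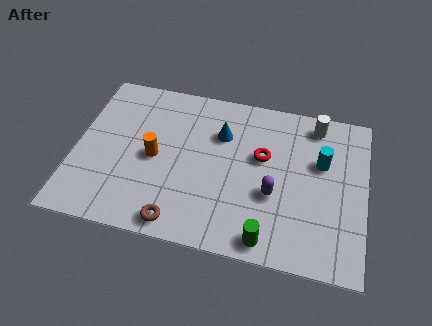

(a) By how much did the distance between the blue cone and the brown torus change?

+1.1

Before: roughly 3.4 units apart; after: 4.5. That's 1.1 units further apart.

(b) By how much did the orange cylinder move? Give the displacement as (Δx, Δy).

(0.0, 2.1)

The orange cylinder was at about (3.0, 1.4) and moved to about (3.0, 3.5).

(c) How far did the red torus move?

0.9

From (7.7, 3.9) to (7.0, 4.4), the red torus covered √(0.7² + 0.5²) ≈ 0.9 units.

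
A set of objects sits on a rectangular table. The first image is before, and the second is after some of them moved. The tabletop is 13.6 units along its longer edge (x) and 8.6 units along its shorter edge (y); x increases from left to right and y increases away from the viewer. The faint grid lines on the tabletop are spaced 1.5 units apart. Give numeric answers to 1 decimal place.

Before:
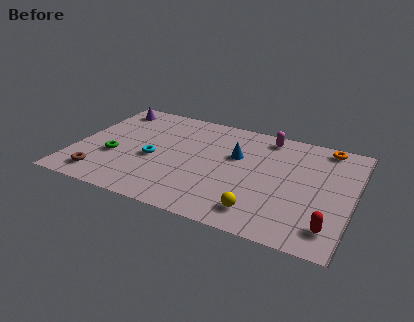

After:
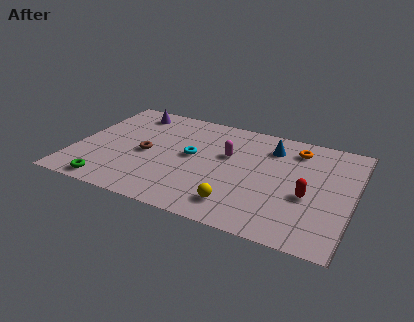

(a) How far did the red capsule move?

2.2

The red capsule moved from about (12.7, 1.6) to (11.5, 3.5), a distance of √(1.2² + 1.9²) ≈ 2.2.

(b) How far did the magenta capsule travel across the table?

2.8

The magenta capsule moved from about (9.1, 7.5) to (7.4, 5.3), a distance of √(1.7² + 2.2²) ≈ 2.8.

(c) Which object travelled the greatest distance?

the brown torus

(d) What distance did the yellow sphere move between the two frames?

1.1

From (9.4, 1.5) to (8.3, 1.6), the yellow sphere covered √(1.1² + 0.1²) ≈ 1.1 units.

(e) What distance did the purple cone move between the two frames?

1.1

The purple cone moved from about (1.2, 7.3) to (2.3, 7.3), a distance of √(1.1² + 0.0²) ≈ 1.1.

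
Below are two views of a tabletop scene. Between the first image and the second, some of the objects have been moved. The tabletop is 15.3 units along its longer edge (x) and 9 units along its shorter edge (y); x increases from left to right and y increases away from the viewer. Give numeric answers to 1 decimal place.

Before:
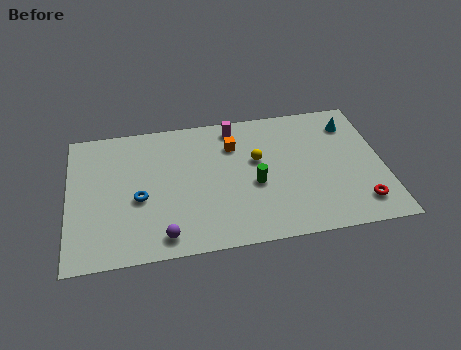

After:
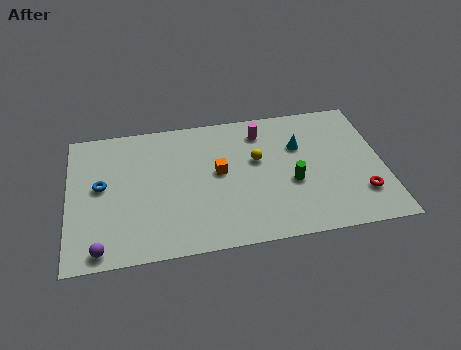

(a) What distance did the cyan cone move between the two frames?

2.8

From (13.9, 7.1) to (11.3, 6.0), the cyan cone covered √(2.6² + 1.1²) ≈ 2.8 units.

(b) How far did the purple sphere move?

3.0

The purple sphere was near (4.5, 1.2) before and (1.5, 0.9) after, so it travelled √(3.0² + 0.3²) ≈ 3.0 units.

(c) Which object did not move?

the yellow sphere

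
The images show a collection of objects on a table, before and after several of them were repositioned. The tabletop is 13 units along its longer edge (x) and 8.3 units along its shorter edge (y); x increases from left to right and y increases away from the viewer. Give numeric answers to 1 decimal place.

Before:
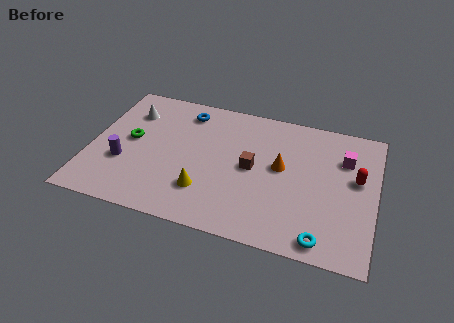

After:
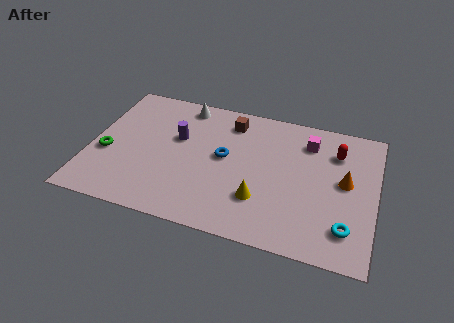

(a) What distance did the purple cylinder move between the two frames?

3.2

The purple cylinder was near (1.6, 2.9) before and (3.9, 5.1) after, so it travelled √(2.3² + 2.2²) ≈ 3.2 units.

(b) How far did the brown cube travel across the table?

2.9

The brown cube moved from about (7.4, 4.2) to (6.2, 6.8), a distance of √(1.2² + 2.6²) ≈ 2.9.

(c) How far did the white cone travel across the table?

2.6

The white cone was near (1.6, 6.2) before and (4.0, 7.3) after, so it travelled √(2.4² + 1.1²) ≈ 2.6 units.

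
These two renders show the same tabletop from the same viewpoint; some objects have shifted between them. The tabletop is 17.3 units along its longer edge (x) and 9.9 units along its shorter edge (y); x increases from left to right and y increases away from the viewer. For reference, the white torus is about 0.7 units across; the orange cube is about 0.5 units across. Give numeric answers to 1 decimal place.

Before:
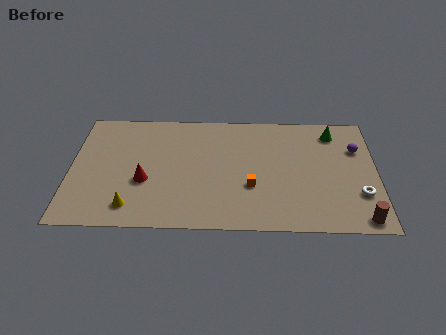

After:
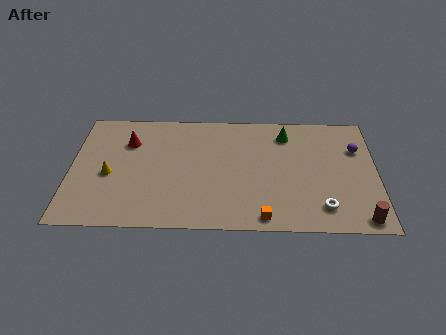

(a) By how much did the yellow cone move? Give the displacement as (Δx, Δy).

(-1.3, 2.6)

From the two frames, the yellow cone sits at roughly (3.5, 1.7) before and (2.2, 4.3) after.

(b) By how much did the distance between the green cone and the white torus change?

+1.0

The distance was about 5.4 in the first image and 6.4 in the second, so they moved 1.0 units further apart.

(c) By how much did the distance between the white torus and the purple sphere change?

+1.5

The distance was about 3.8 in the first image and 5.3 in the second, so they moved 1.5 units further apart.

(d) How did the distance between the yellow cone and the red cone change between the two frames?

+0.8

They were about 2.2 units apart before and 3.0 after — 0.8 units further apart.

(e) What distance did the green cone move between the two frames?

2.7

The green cone was near (14.9, 8.2) before and (12.2, 8.0) after, so it travelled √(2.7² + 0.2²) ≈ 2.7 units.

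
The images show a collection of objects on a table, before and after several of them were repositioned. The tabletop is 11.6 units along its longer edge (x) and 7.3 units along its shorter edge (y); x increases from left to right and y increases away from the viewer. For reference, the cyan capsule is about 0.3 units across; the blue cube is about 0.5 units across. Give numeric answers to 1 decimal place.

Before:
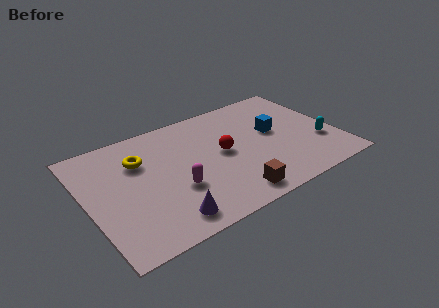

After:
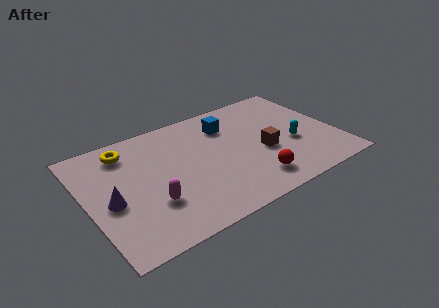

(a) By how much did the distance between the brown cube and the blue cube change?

-1.2

The distance was about 4.0 in the first image and 2.8 in the second, so they moved 1.2 units closer together.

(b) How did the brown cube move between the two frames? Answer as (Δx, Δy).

(1.9, 2.0)

The brown cube was at about (6.2, 1.0) and moved to about (8.1, 3.0).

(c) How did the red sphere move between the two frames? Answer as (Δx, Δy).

(1.0, -2.4)

The red sphere was at about (6.3, 3.8) and moved to about (7.3, 1.4).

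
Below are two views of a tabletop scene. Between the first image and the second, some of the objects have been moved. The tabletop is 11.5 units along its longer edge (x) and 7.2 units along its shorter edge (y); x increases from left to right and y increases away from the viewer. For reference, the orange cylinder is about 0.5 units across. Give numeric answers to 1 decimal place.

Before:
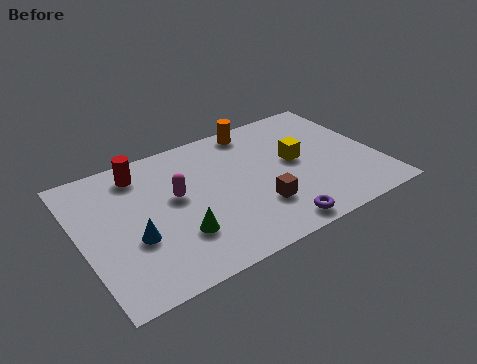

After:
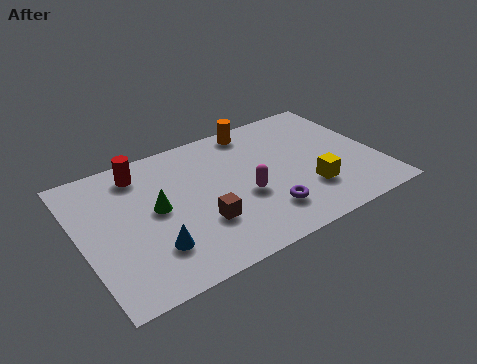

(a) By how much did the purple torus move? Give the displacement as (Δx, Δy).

(-0.2, 0.9)

The purple torus was at about (7.0, 0.8) and moved to about (6.8, 1.7).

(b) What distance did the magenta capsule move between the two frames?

2.8

The magenta capsule was near (3.7, 4.1) before and (6.2, 2.9) after, so it travelled √(2.5² + 1.2²) ≈ 2.8 units.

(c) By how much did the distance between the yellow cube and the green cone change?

+0.7

They were about 5.2 units apart before and 5.9 after — 0.7 units further apart.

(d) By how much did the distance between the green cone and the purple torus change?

+0.7

The distance was about 3.7 in the first image and 4.4 in the second, so they moved 0.7 units further apart.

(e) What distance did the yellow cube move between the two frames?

1.8

The yellow cube moved from about (8.4, 3.9) to (8.6, 2.1), a distance of √(0.2² + 1.8²) ≈ 1.8.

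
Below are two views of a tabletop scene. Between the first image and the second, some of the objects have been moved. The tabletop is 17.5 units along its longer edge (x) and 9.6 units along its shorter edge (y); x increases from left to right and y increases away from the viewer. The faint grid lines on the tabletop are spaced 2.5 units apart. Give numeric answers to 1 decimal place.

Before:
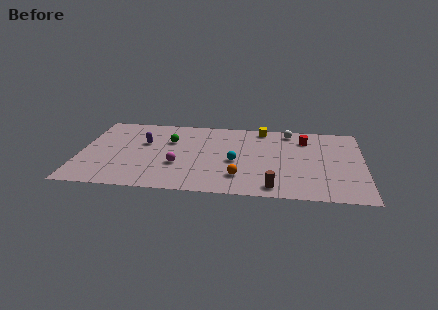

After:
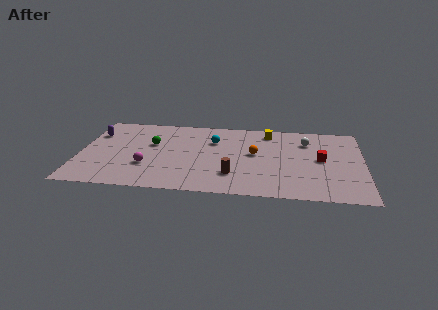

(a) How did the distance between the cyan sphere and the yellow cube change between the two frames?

-1.0

Before: roughly 4.7 units apart; after: 3.7. That's 1.0 units closer together.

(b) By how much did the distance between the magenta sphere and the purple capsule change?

+1.7

They were about 3.4 units apart before and 5.1 after — 1.7 units further apart.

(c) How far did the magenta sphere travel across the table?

1.9

The magenta sphere moved from about (6.1, 3.4) to (4.2, 3.1), a distance of √(1.9² + 0.3²) ≈ 1.9.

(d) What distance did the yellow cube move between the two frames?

0.6

The yellow cube moved from about (11.2, 8.6) to (11.6, 8.2), a distance of √(0.4² + 0.4²) ≈ 0.6.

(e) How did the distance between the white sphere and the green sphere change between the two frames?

+2.0

The distance was about 7.7 in the first image and 9.7 in the second, so they moved 2.0 units further apart.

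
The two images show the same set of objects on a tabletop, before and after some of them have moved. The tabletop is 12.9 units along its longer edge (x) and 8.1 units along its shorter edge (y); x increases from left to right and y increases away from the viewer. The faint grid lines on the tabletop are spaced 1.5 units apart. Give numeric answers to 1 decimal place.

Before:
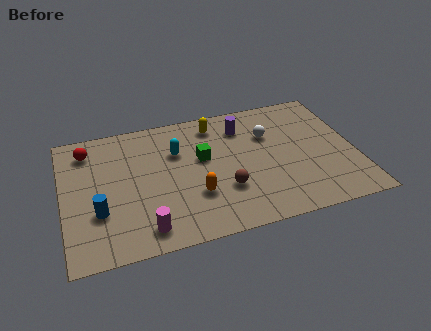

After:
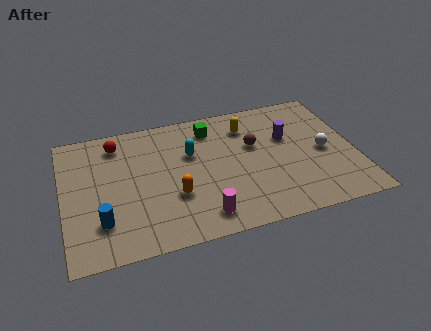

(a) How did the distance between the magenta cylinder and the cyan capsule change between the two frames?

-0.7

The distance was about 4.6 in the first image and 3.9 in the second, so they moved 0.7 units closer together.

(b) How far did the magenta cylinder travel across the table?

2.5

From (3.4, 1.2) to (5.9, 1.3), the magenta cylinder covered √(2.5² + 0.1²) ≈ 2.5 units.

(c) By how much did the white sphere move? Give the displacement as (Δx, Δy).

(2.3, -1.7)

From the two frames, the white sphere sits at roughly (9.2, 5.5) before and (11.5, 3.8) after.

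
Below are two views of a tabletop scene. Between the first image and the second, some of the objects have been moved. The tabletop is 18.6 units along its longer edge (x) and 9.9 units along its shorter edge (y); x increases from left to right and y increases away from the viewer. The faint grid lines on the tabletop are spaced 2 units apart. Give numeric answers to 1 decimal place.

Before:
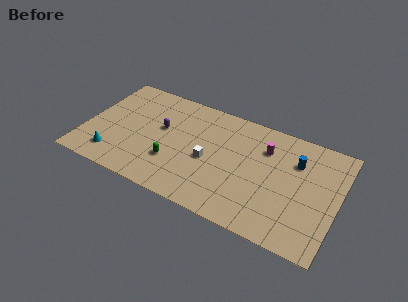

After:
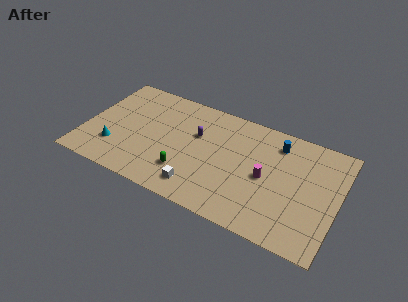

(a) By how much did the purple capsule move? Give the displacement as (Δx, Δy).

(2.6, 0.5)

The purple capsule started near (5.5, 5.8) and ended near (8.1, 6.3).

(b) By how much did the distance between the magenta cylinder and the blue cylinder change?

+1.0

Before: roughly 2.3 units apart; after: 3.3. That's 1.0 units further apart.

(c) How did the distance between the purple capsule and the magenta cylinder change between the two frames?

-2.2

They were about 7.7 units apart before and 5.5 after — 2.2 units closer together.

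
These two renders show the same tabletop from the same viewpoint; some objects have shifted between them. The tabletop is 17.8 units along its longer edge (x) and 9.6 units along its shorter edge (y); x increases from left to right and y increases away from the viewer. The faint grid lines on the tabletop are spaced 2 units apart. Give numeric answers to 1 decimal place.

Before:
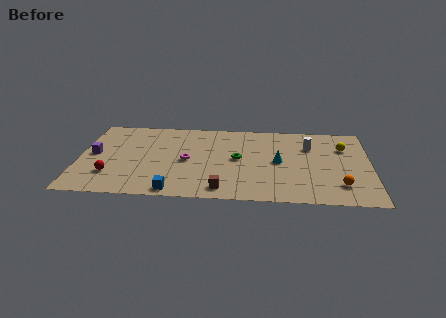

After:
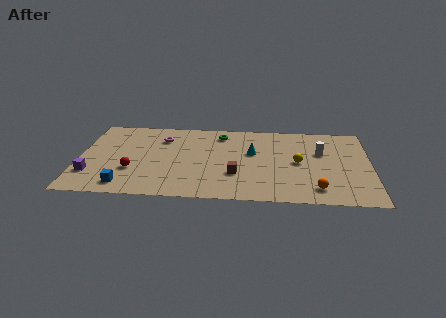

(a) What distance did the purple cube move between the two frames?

2.4

From (0.9, 5.0) to (0.8, 2.6), the purple cube covered √(0.1² + 2.4²) ≈ 2.4 units.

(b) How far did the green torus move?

3.2

The green torus moved from about (9.7, 5.0) to (8.6, 8.0), a distance of √(1.1² + 3.0²) ≈ 3.2.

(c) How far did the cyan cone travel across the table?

1.9

The cyan cone moved from about (12.2, 4.8) to (10.6, 5.8), a distance of √(1.6² + 1.0²) ≈ 1.9.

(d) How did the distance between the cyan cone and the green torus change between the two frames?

+0.5

The distance was about 2.5 in the first image and 3.0 in the second, so they moved 0.5 units further apart.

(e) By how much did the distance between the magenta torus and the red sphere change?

-0.7

The distance was about 5.0 in the first image and 4.3 in the second, so they moved 0.7 units closer together.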